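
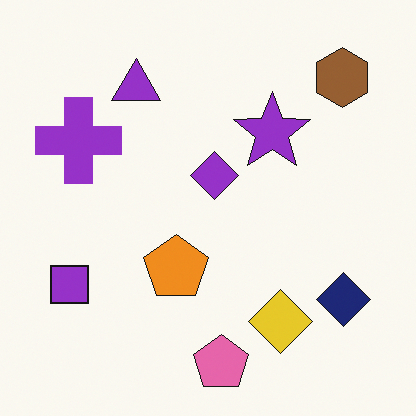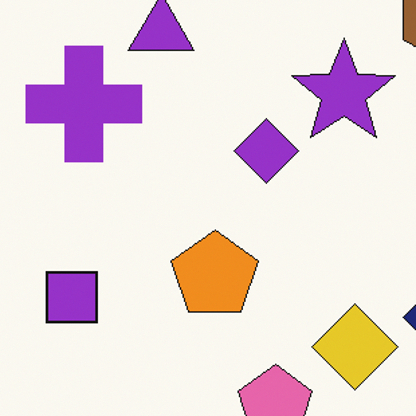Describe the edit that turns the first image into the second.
Cropped to a modestly smaller region and rescaled.

The visible shapes are larger and the field of view is narrower; shapes near the original edges may be partly or wholly outside the frame — a crop-and-rescale.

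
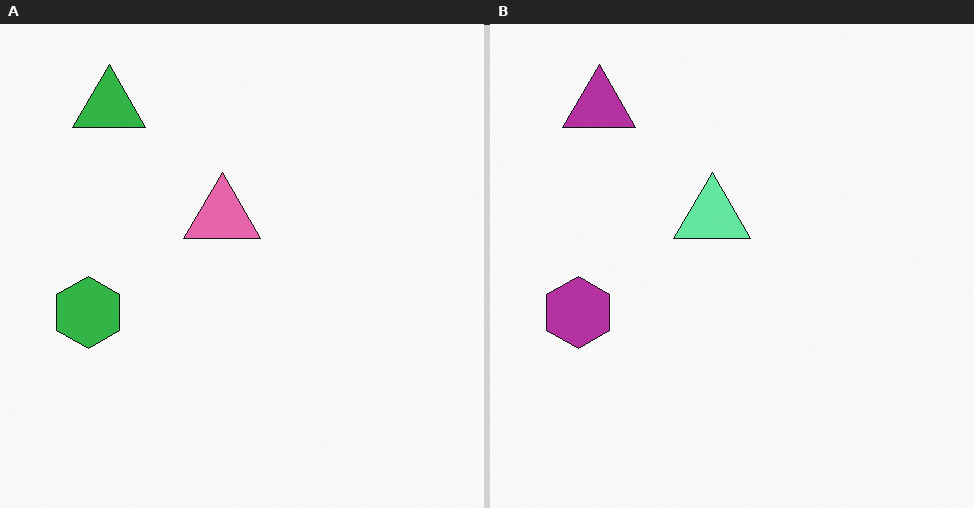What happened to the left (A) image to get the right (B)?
Hue-shifted by a large amount.

Every shape's color has rotated by the same amount around the hue wheel — a uniform hue shift.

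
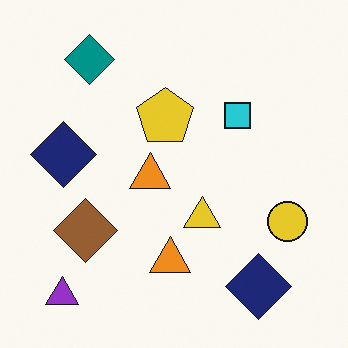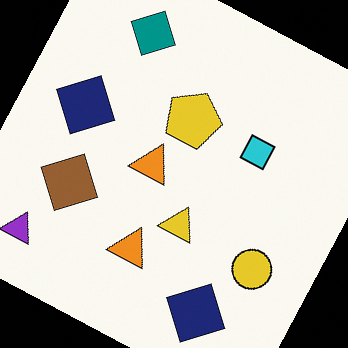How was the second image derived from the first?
The second image is the first rotated clockwise by a clearly visible amount.

Every shape is tilted by the same angle and the image corners show triangular fill wedges — a whole-image rotation by a non-right angle.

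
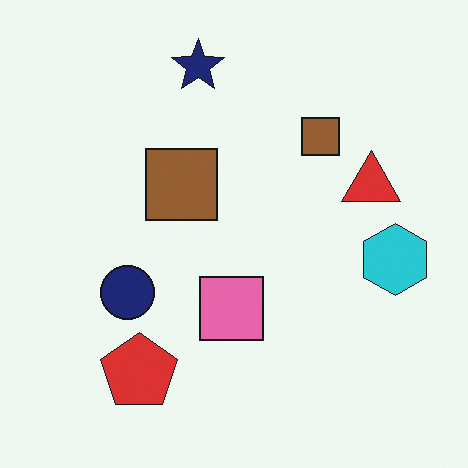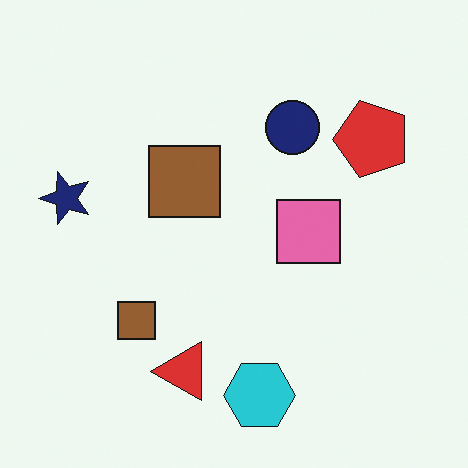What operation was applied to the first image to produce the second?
The second image is the first transposed (reflected across the top-left ↔ bottom-right diagonal).

Shapes have swapped their row and column positions — what was in the top-right is now in the bottom-left — a diagonal reflection.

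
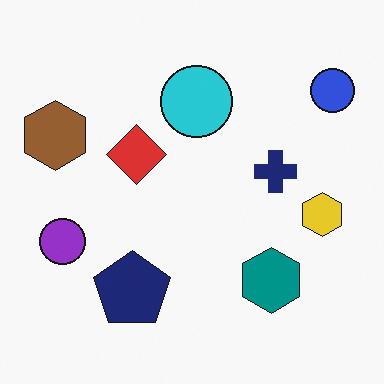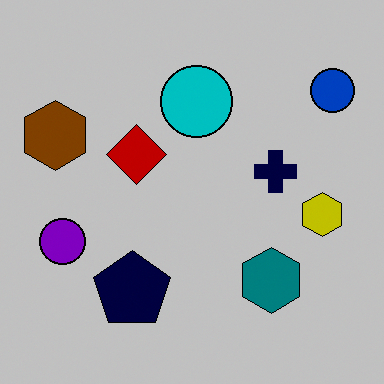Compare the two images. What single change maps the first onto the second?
The image was aggressively posterized.

Each flat color has snapped to a coarser quantized level — most visibly, the near-white background has dropped to a flat grey.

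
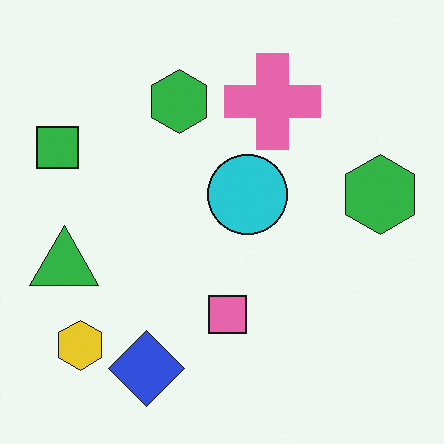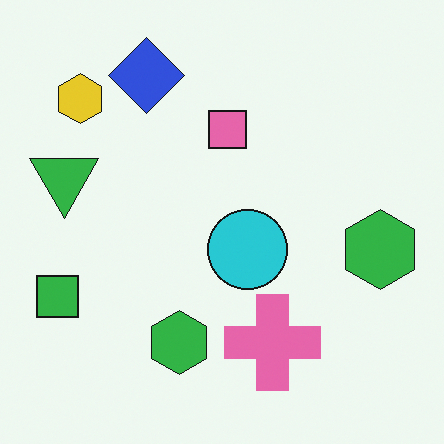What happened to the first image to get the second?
Flipped vertically (top ↔ bottom).

The blue diamond is in the bottom-left of the first image and the top-left of the second — shapes on opposite sides of the horizontal midline have swapped in a mirror flip.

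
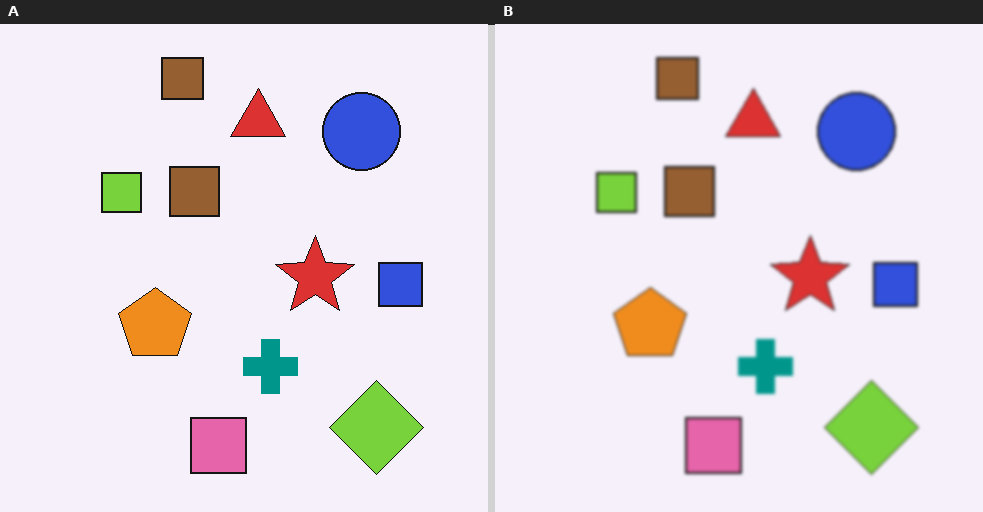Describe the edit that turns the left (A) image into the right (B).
It was given a subtle gaussian blur.

Shape edges and outlines are uniformly softened across the whole image.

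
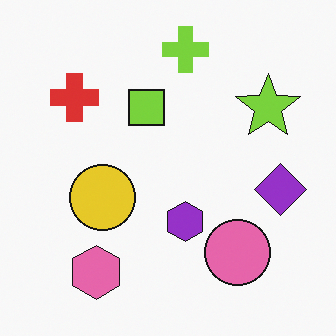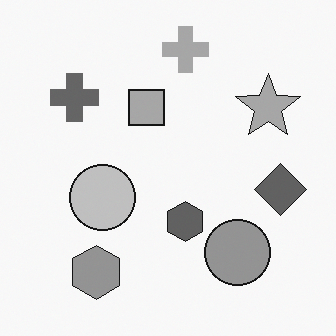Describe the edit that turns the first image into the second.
The image was converted to grayscale.

All color is removed — every shape is now a shade of grey.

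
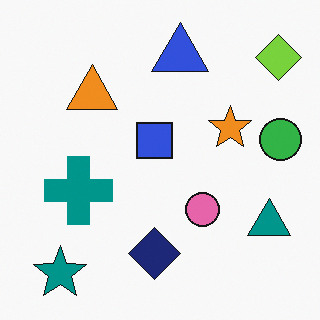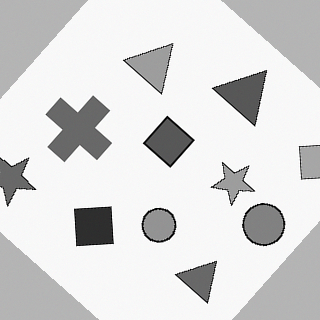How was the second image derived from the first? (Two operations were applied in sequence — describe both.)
The image was converted to grayscale, then rotated clockwise by a large amount — several tens of degrees.

All color is removed — every shape is now a shade of grey. Every shape is tilted by the same angle and the image corners show triangular fill wedges — a whole-image rotation by a non-right angle.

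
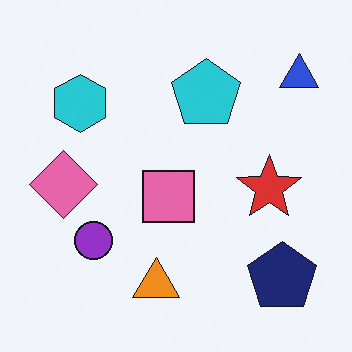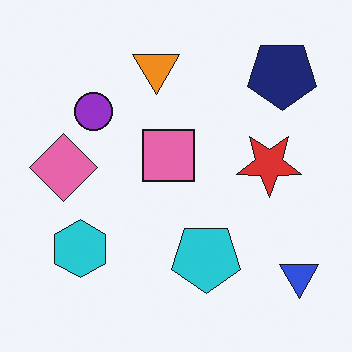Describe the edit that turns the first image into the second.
This is the original image flipped vertically (top ↔ bottom).

The orange triangle is in the bottom of the first image and the top of the second — shapes on opposite sides of the horizontal midline have swapped in a mirror flip.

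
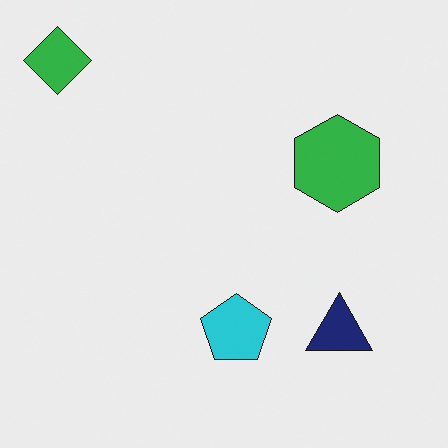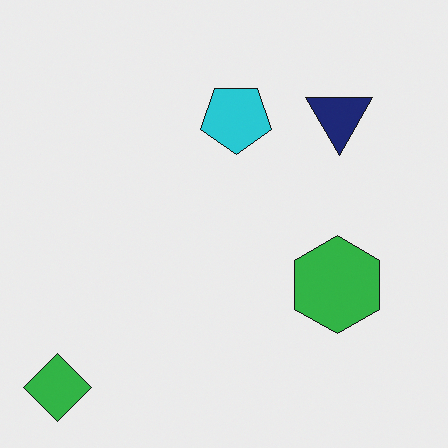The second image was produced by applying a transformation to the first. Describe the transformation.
Flipped vertically (top ↔ bottom).

The green diamond is in the top-left of the first image and the bottom-left of the second — shapes on opposite sides of the horizontal midline have swapped in a mirror flip.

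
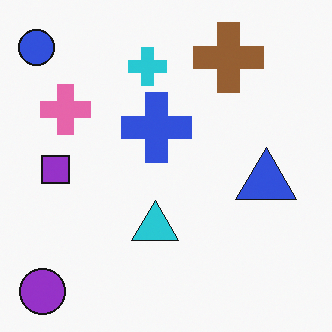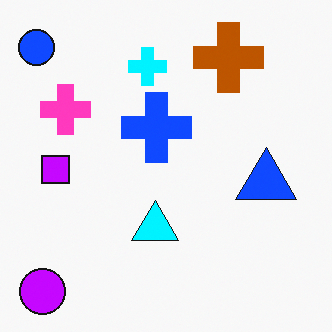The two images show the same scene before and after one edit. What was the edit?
It was heavily oversaturated.

All colors are more vivid — a global saturation change.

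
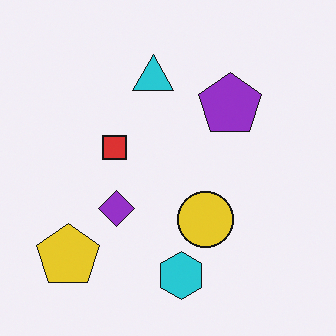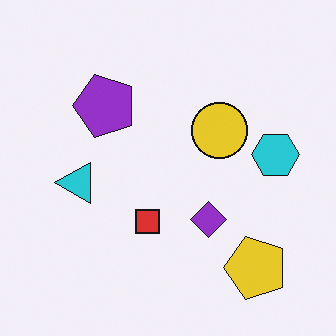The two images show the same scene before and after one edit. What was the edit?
The transformation is: rotated 90° counter-clockwise.

The yellow pentagon sits in the bottom-left of the first image and the bottom-right of the second — consistent with a whole-image 90° counter-clockwise rotation.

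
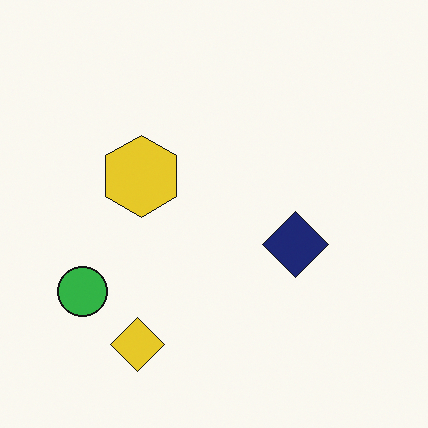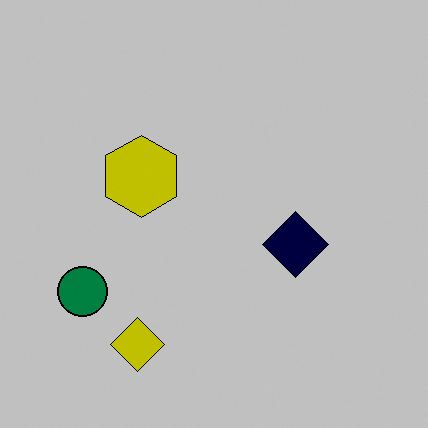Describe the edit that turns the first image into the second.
Aggressively posterized.

Each flat color has snapped to a coarser quantized level — most visibly, the near-white background has dropped to a flat grey.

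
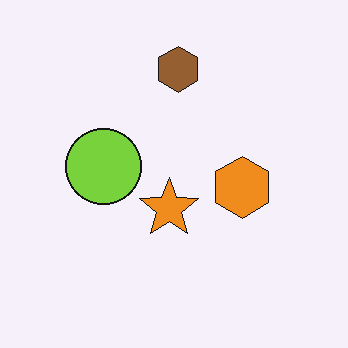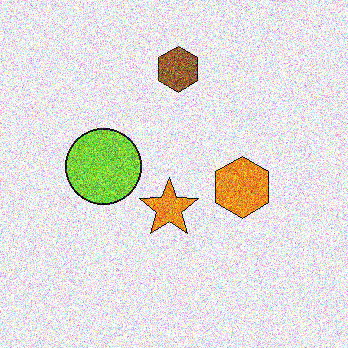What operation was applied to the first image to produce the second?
Degraded with heavy additive noise.

Random speckle covers the whole image, including the flat background.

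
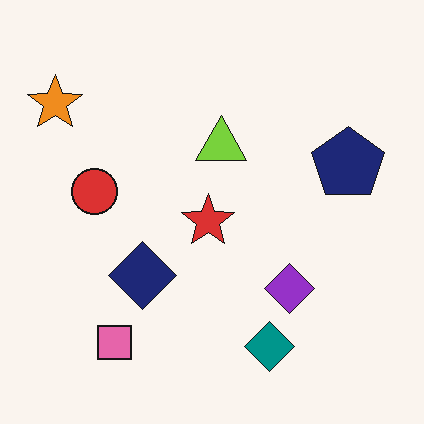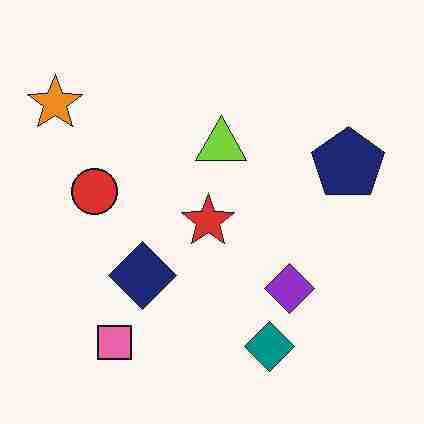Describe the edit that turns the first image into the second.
The second image is the first degraded with heavy JPEG compression.

Blocky 8×8 compression artifacts appear around shape edges and the flat background shows ringing — characteristic JPEG degradation.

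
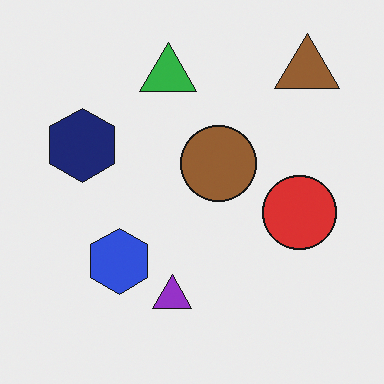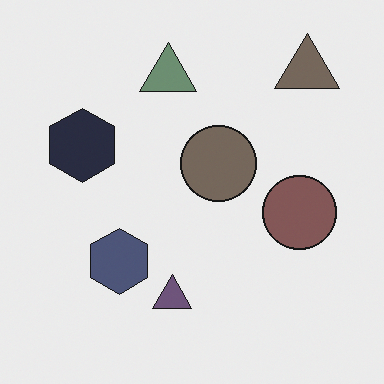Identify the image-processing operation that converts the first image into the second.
It was made much more muted (saturation change).

All colors are more muted and greyish — a global saturation change.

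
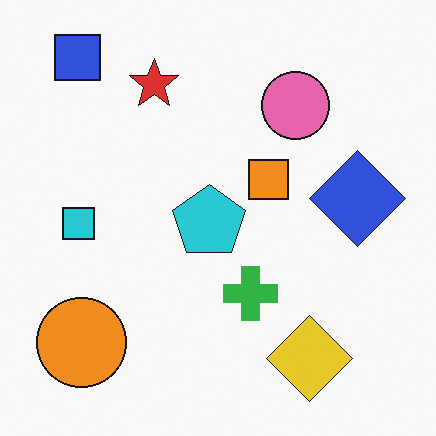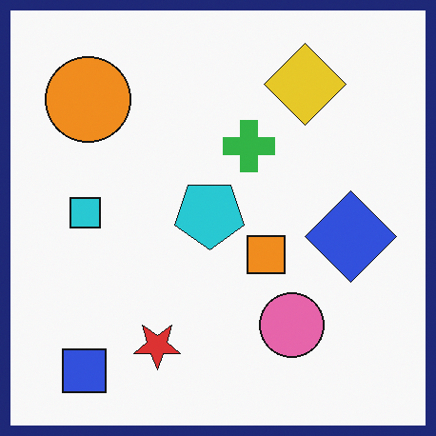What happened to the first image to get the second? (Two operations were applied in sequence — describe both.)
It was flipped vertically (top ↔ bottom), then framed with a navy border.

The blue square is in the top-left of the first image and the bottom-left of the second — shapes on opposite sides of the horizontal midline have swapped in a mirror flip. A solid navy frame runs around the edge of the second image, with the content slightly shrunk inside it.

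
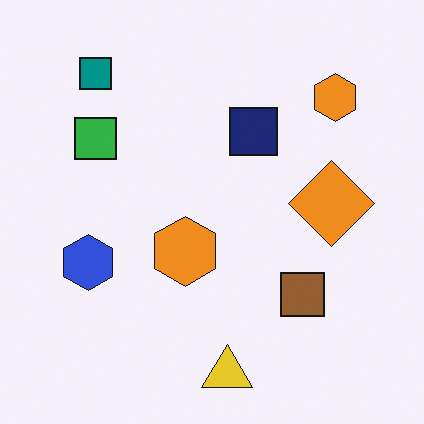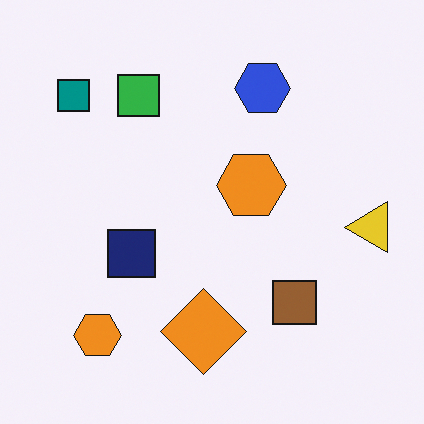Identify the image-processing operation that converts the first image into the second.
The image was transposed (reflected across the top-left ↔ bottom-right diagonal).

Shapes have swapped their row and column positions — what was in the top-right is now in the bottom-left — a diagonal reflection.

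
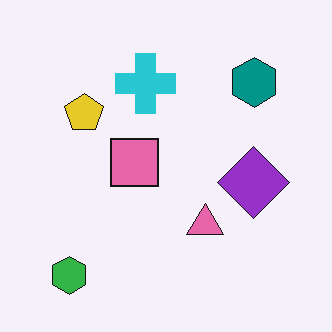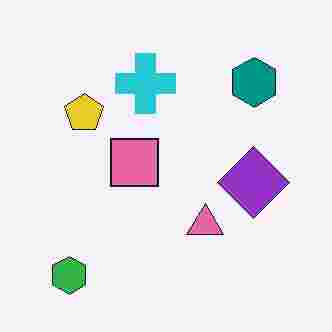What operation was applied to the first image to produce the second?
This is the original image heavily JPEG-compressed with obvious blocking artifacts.

Blocky 8×8 compression artifacts appear around shape edges and the flat background shows ringing — characteristic JPEG degradation.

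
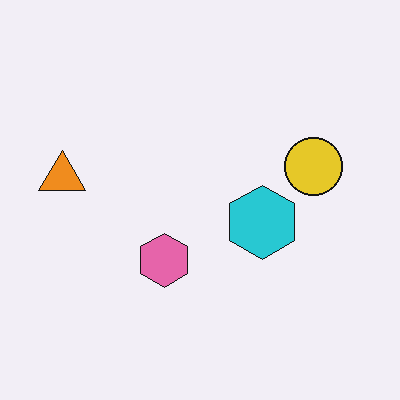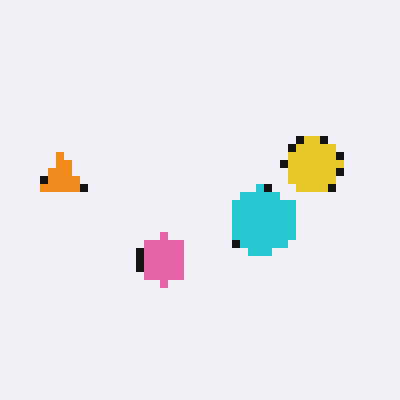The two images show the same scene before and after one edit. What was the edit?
The second image is the first pixelated into visible square blocks.

Shapes are reduced to large square blocks; fine edges and outlines are lost — a downscale-then-upscale (mosaic) effect.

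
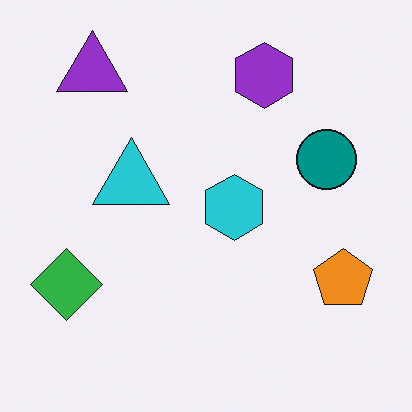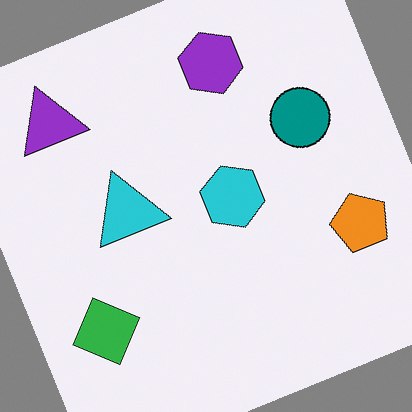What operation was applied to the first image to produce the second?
This is the original image rotated counter-clockwise by a moderate amount.

Every shape is tilted by the same angle and the image corners show triangular fill wedges — a whole-image rotation by a non-right angle.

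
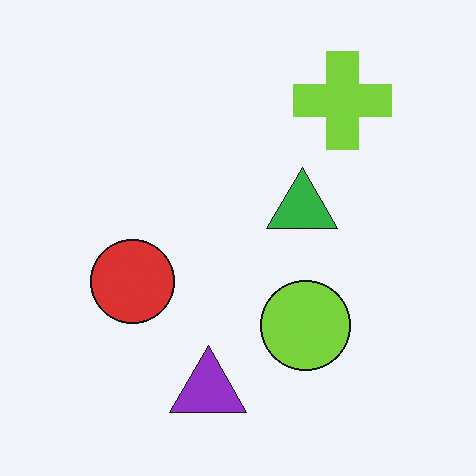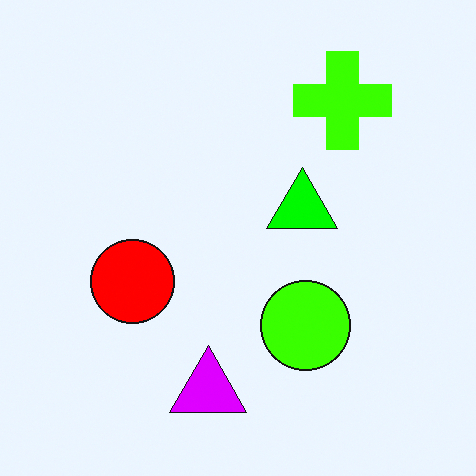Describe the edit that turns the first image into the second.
The second image is the first made much more vivid (saturation change).

All colors are more vivid — a global saturation change.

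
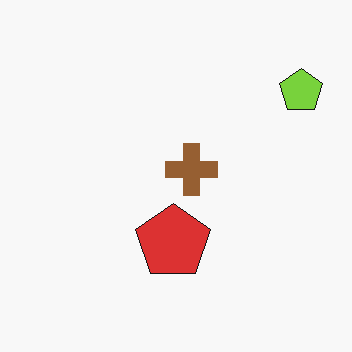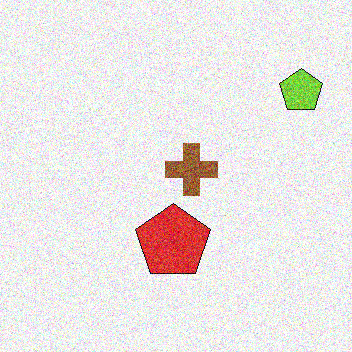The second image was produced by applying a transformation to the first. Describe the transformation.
Degraded with a thick layer of grain.

Random speckle covers the whole image, including the flat background.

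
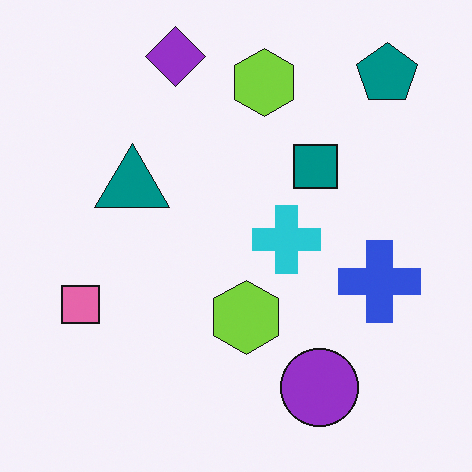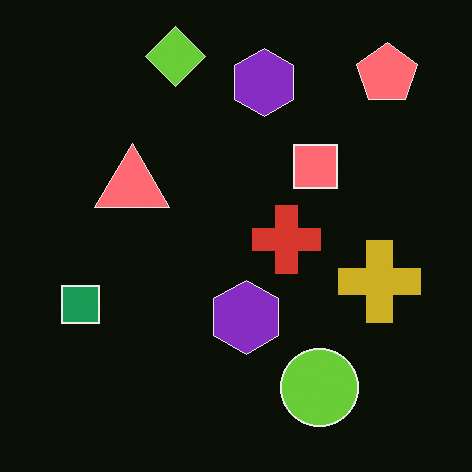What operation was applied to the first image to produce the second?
This is the original image color-inverted (negative).

The light background has become dark and every shape's color is its complement — a photographic negative.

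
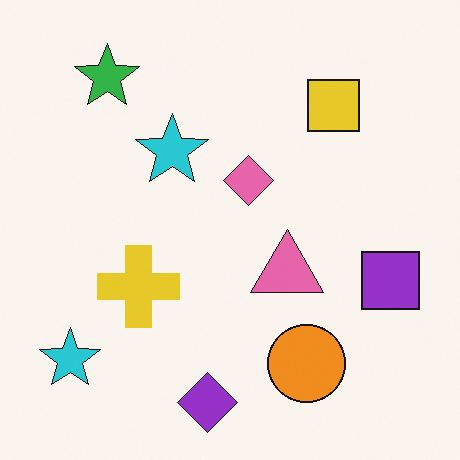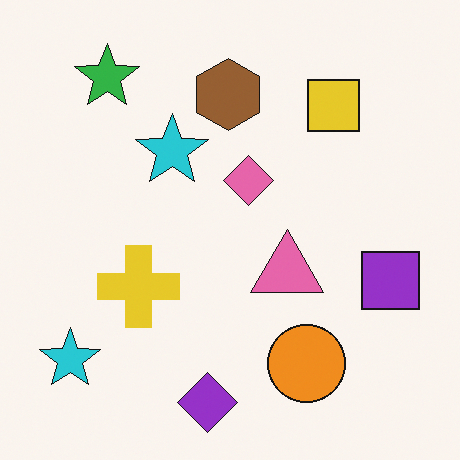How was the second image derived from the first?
The image was overlaid with an additional brown hexagon.

A brown hexagon appears in the second image that is absent from the first.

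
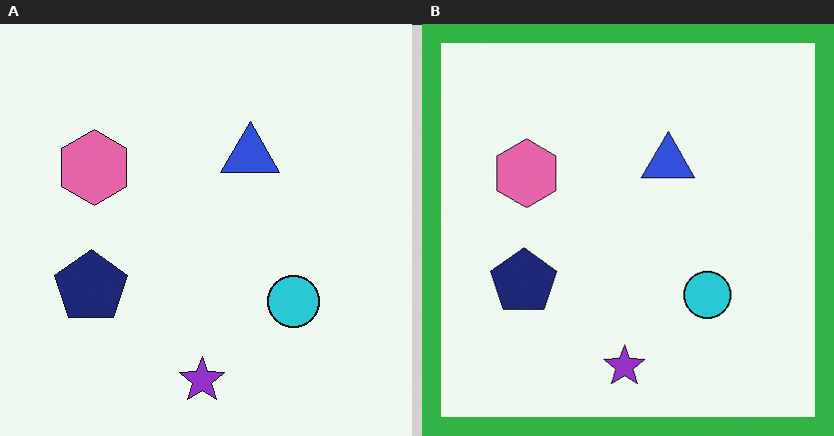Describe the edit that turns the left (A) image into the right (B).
The transformation is: framed with a green border.

A solid green frame runs around the edge of the right (B) image, with the content slightly shrunk inside it.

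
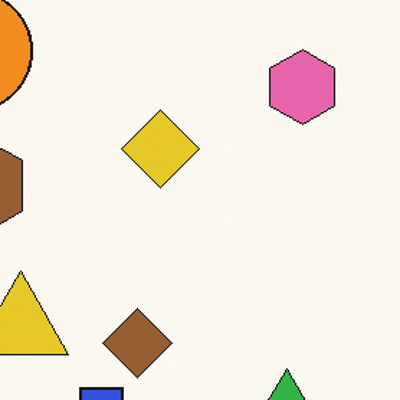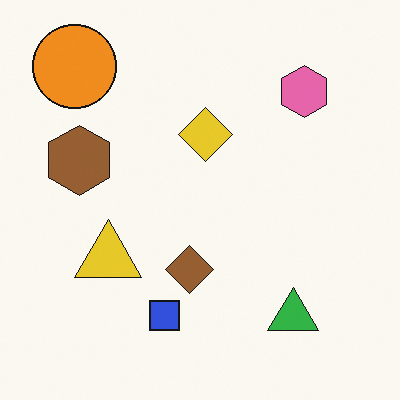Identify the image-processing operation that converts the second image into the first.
This is the original image cropped to a modestly smaller region and rescaled.

The visible shapes are larger and the field of view is narrower; shapes near the original edges may be partly or wholly outside the frame — a crop-and-rescale.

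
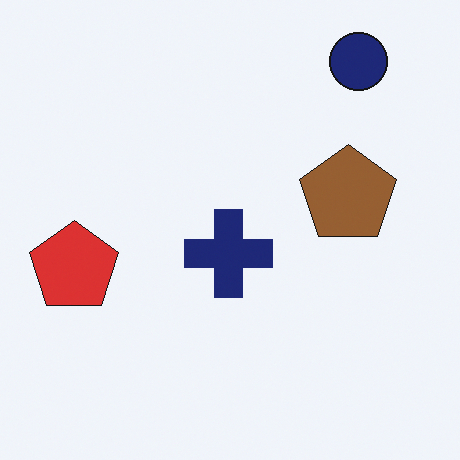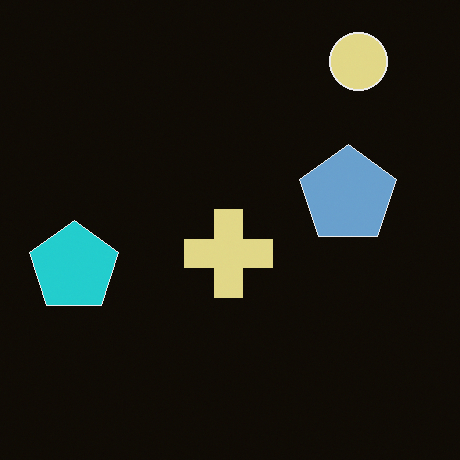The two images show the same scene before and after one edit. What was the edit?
The transformation is: color-inverted (negative).

The light background has become dark and every shape's color is its complement — a photographic negative.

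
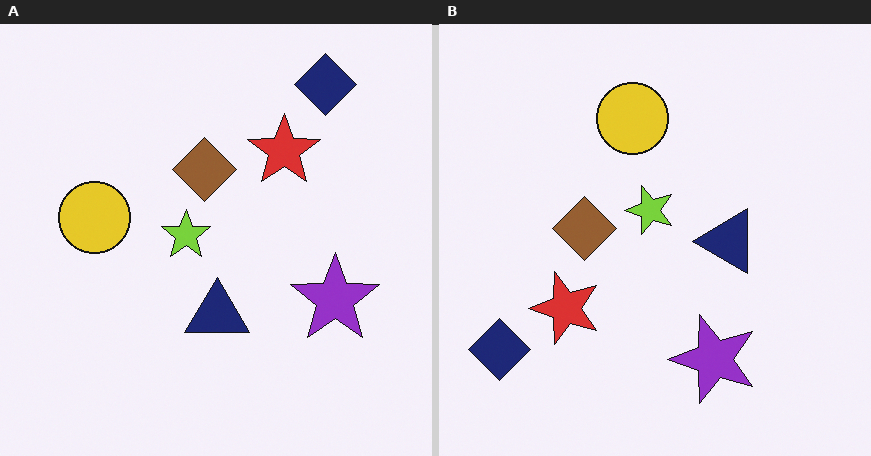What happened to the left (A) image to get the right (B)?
It was transposed (reflected across the top-left ↔ bottom-right diagonal).

Shapes have swapped their row and column positions — what was in the top-right is now in the bottom-left — a diagonal reflection.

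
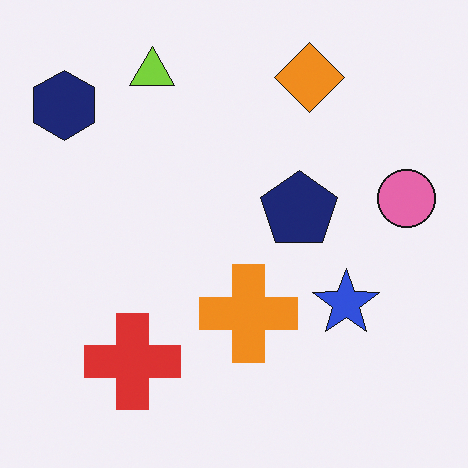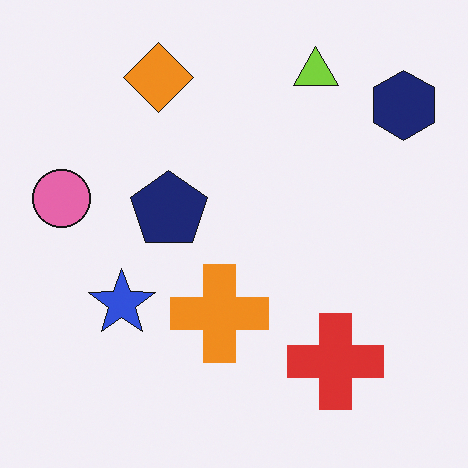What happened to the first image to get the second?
The second image is the first flipped horizontally (left ↔ right).

The pink circle is in the right of the first image and the left of the second — shapes on opposite sides of the vertical midline have swapped in a mirror flip.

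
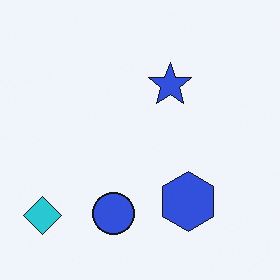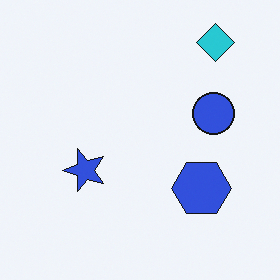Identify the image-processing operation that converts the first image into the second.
Transposed (reflected across the top-left ↔ bottom-right diagonal).

Shapes have swapped their row and column positions — what was in the top-right is now in the bottom-left — a diagonal reflection.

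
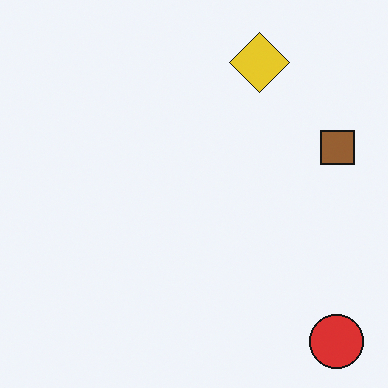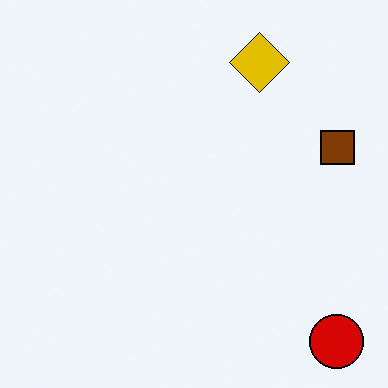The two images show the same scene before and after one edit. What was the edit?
The image was given slightly increased contrast.

Tones are pushed away from mid-grey across the whole image — a global contrast change.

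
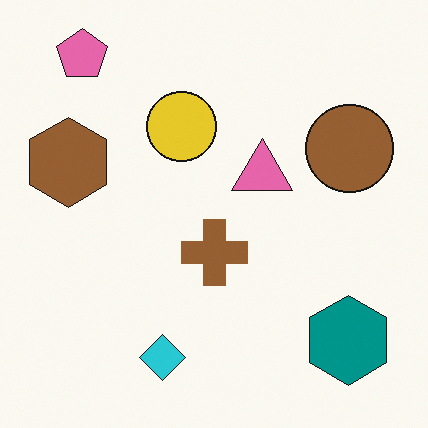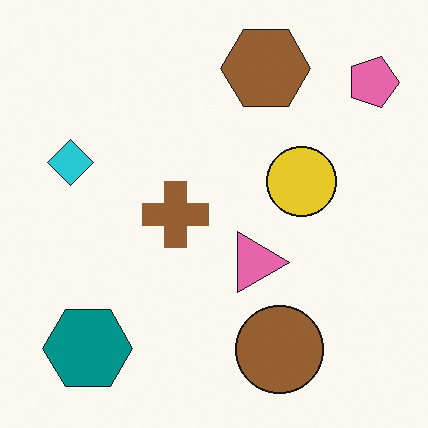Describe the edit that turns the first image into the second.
The image was rotated 90° clockwise.

The pink pentagon sits in the top-left of the first image and the top-right of the second — consistent with a whole-image 90° clockwise rotation.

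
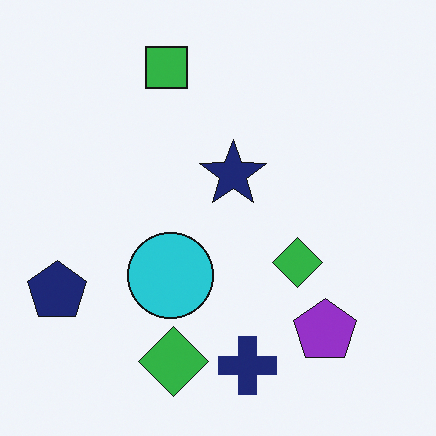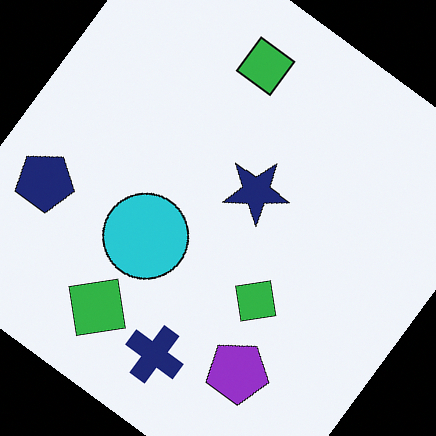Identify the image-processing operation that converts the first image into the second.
The image was rotated clockwise by a large amount — several tens of degrees.

Every shape is tilted by the same angle and the image corners show triangular fill wedges — a whole-image rotation by a non-right angle.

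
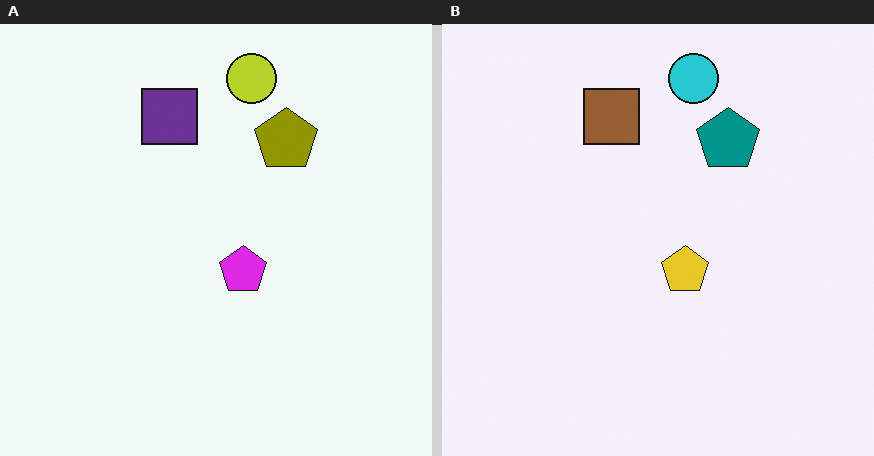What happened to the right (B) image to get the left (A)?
This is the original image hue-shifted through roughly half the color wheel.

Every shape's color has rotated by the same amount around the hue wheel — a uniform hue shift.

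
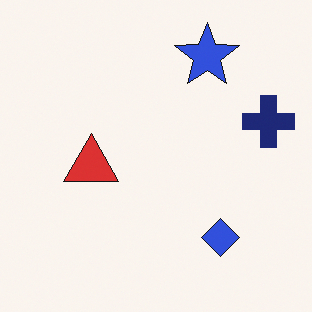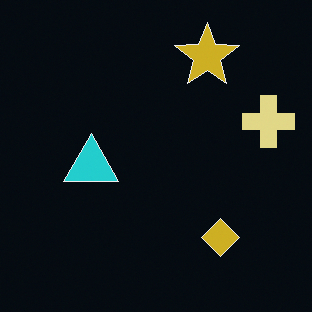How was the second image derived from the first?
This is the original image color-inverted (negative).

The light background has become dark and every shape's color is its complement — a photographic negative.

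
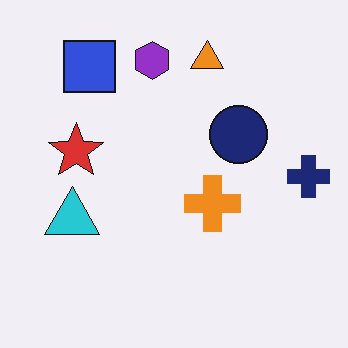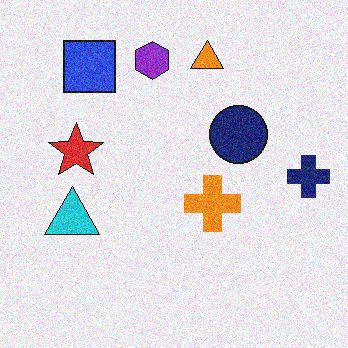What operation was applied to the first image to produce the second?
The image was degraded with moderate additive noise.

Random speckle covers the whole image, including the flat background.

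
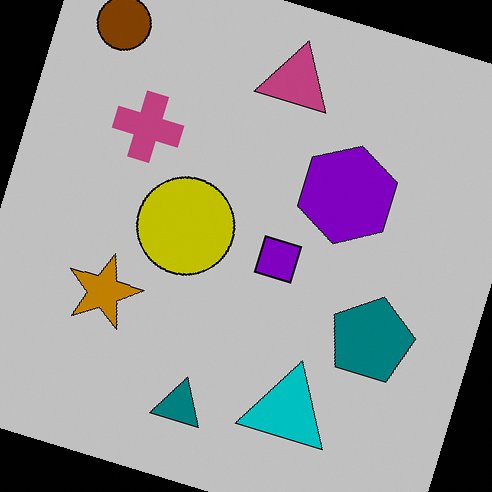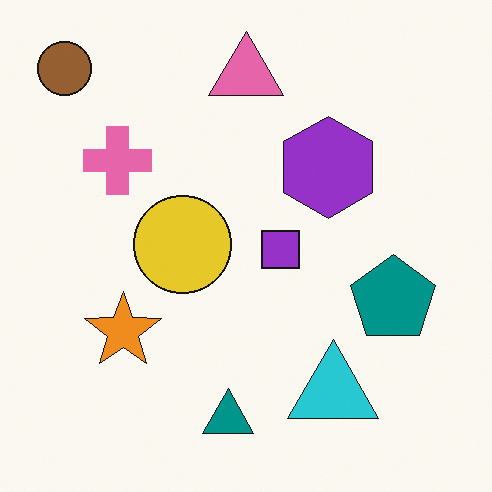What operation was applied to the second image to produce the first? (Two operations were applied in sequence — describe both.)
The transformation is: aggressively posterized, then rotated clockwise by a clearly visible amount.

Each flat color has snapped to a coarser quantized level — most visibly, the near-white background has dropped to a flat grey. Every shape is tilted by the same angle and the image corners show triangular fill wedges — a whole-image rotation by a non-right angle.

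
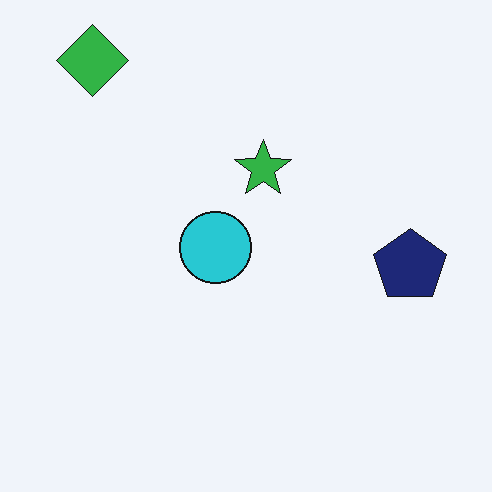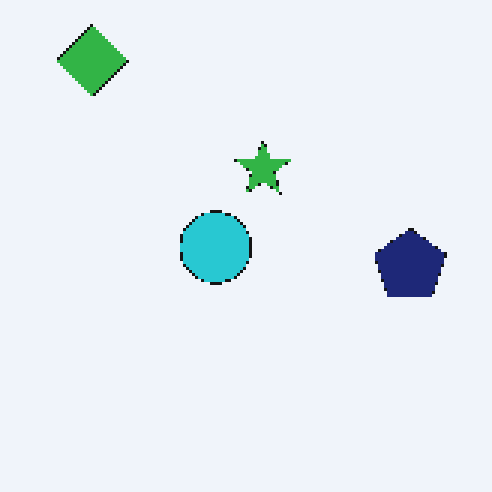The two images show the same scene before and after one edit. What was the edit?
It was mildly pixelated.

Shapes are reduced to large square blocks; fine edges and outlines are lost — a downscale-then-upscale (mosaic) effect.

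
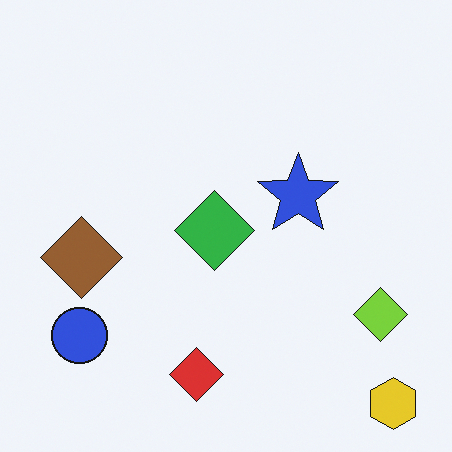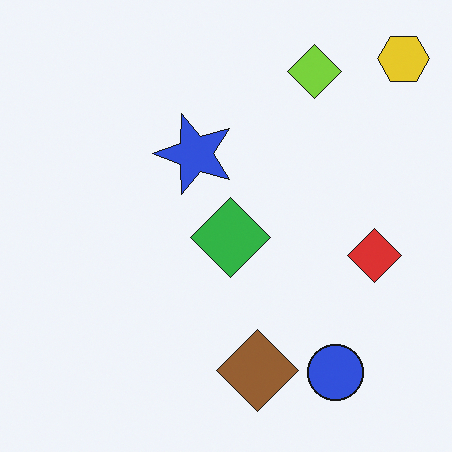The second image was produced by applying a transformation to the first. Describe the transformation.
The second image is the first rotated 90° counter-clockwise.

The yellow hexagon sits in the bottom-right of the first image and the top-right of the second — consistent with a whole-image 90° counter-clockwise rotation.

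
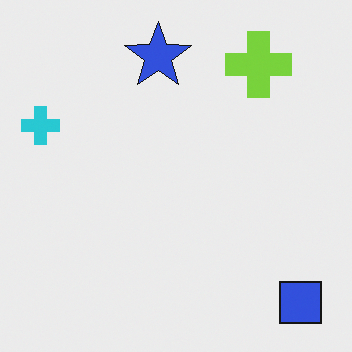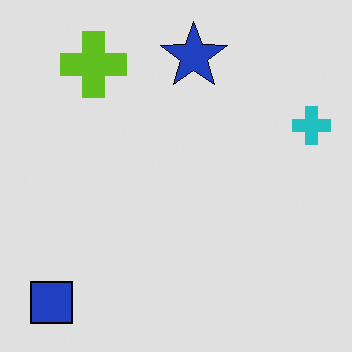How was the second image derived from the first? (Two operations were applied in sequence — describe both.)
The image was moderately posterized, then flipped horizontally (left ↔ right).

Each flat color has snapped to a coarser quantized level — most visibly, the near-white background has dropped to a flat grey. The cyan cross is in the left of the first image and the right of the second — shapes on opposite sides of the vertical midline have swapped in a mirror flip.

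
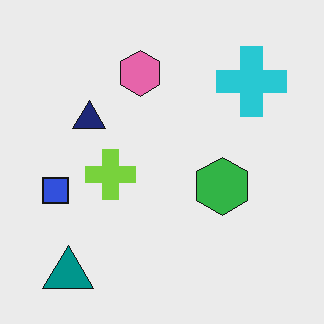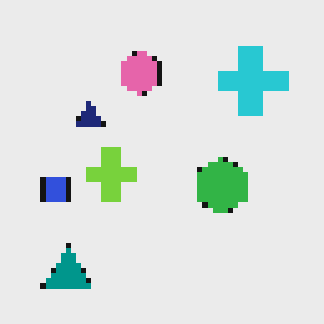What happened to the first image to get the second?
Lightly pixelated (a mild mosaic effect).

Shapes are reduced to large square blocks; fine edges and outlines are lost — a downscale-then-upscale (mosaic) effect.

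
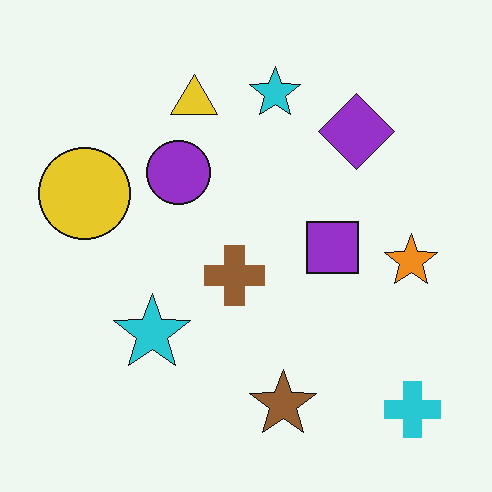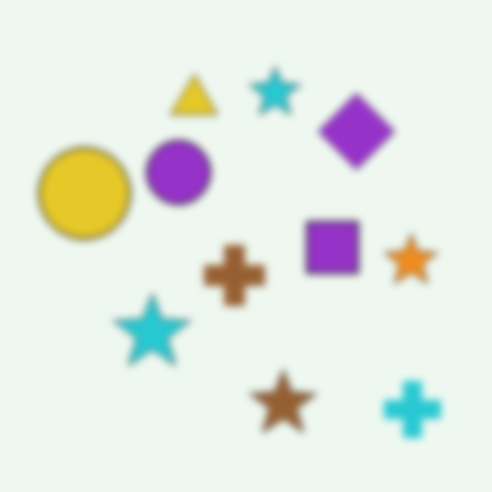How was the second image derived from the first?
The image was noticeably gaussian-blurred.

Shape edges and outlines are uniformly softened across the whole image.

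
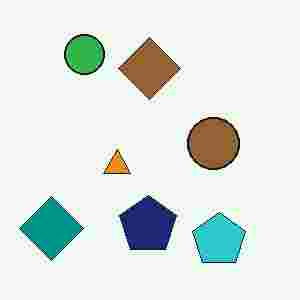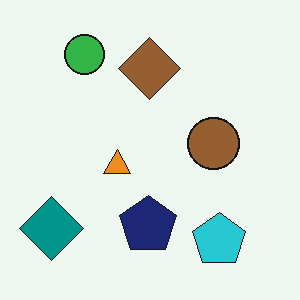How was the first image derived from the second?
It was heavily JPEG-compressed with obvious blocking artifacts.

Blocky 8×8 compression artifacts appear around shape edges and the flat background shows ringing — characteristic JPEG degradation.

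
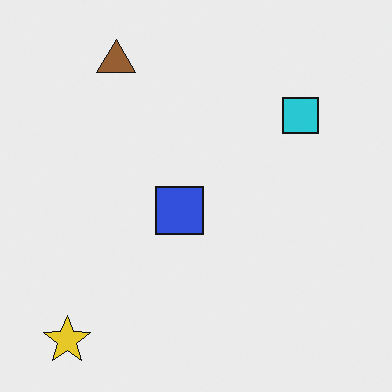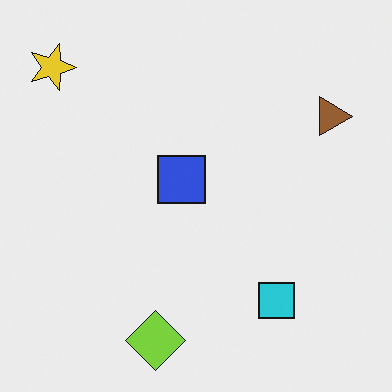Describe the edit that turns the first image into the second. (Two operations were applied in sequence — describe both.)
The transformation is: rotated 90° clockwise, then overlaid with an additional lime diamond.

The yellow star sits in the bottom-left of the first image and the top-left of the second — consistent with a whole-image 90° clockwise rotation. A lime diamond appears in the second image that is absent from the first.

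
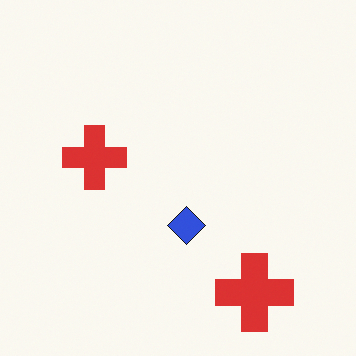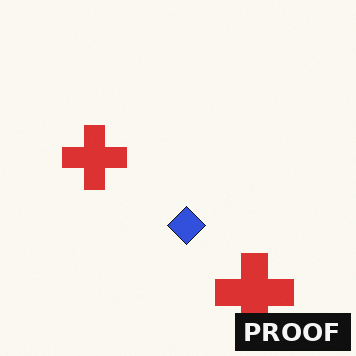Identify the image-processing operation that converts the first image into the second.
The transformation is: watermarked with the text "PROOF" in the lower-right corner.

A dark label reading "PROOF" appears in the lower-right corner.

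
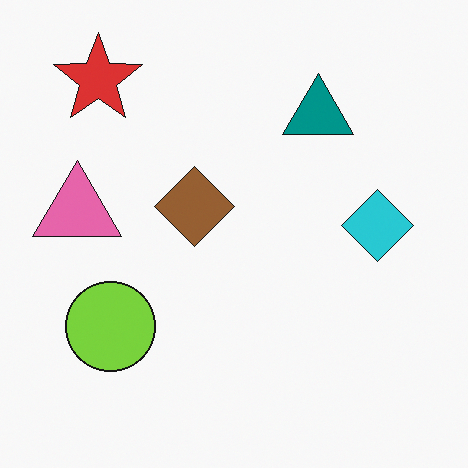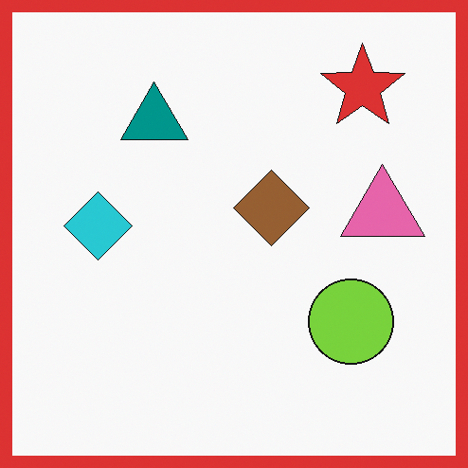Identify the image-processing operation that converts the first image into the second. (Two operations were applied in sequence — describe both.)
The second image is the first flipped horizontally (left ↔ right), then framed with a red border.

The pink triangle is in the left of the first image and the right of the second — shapes on opposite sides of the vertical midline have swapped in a mirror flip. A solid red frame runs around the edge of the second image, with the content slightly shrunk inside it.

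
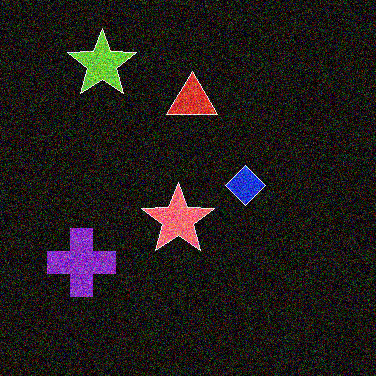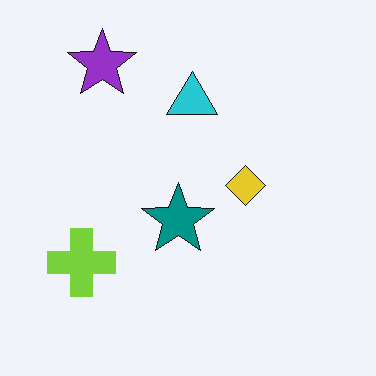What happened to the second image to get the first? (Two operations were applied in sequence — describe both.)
The first image is the second color-inverted (negative), then degraded with strong gaussian noise.

The light background has become dark and every shape's color is its complement — a photographic negative. Random speckle covers the whole image, including the flat background.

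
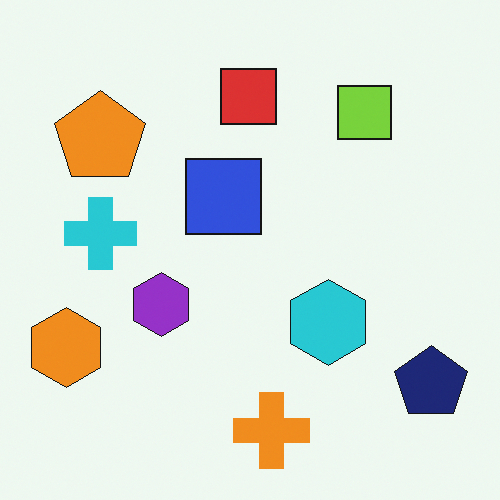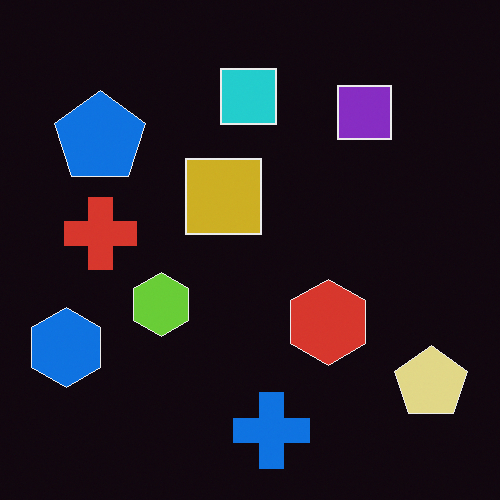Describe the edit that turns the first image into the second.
The image was color-inverted (negative).

The light background has become dark and every shape's color is its complement — a photographic negative.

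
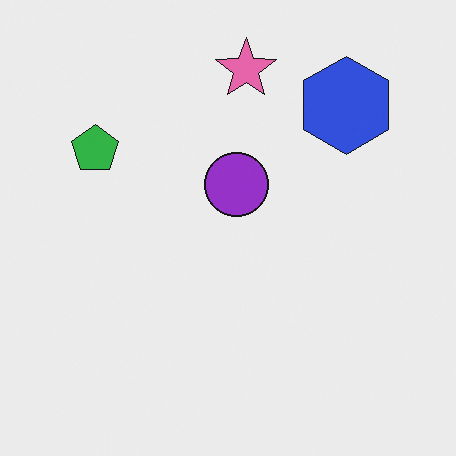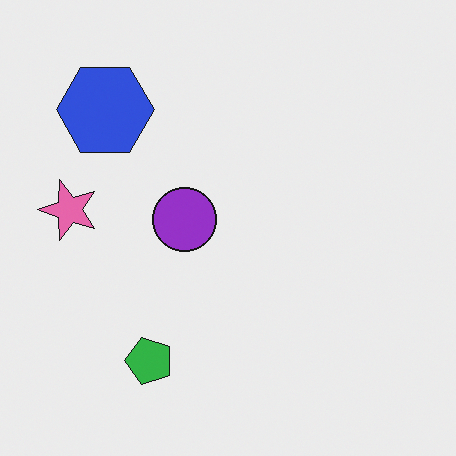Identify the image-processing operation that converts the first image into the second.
The transformation is: rotated 90° counter-clockwise.

The blue hexagon sits in the top-right of the first image and the top-left of the second — consistent with a whole-image 90° counter-clockwise rotation.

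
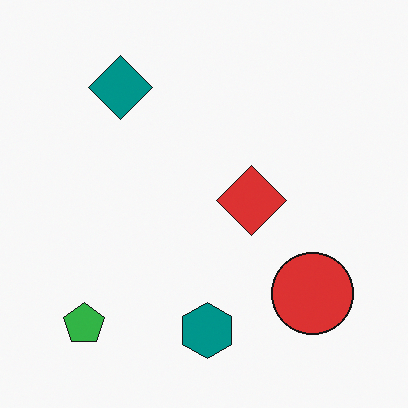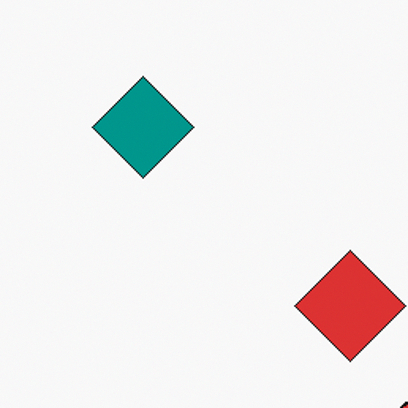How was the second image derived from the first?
The transformation is: cropped slightly and scaled back up.

The visible shapes are larger and the field of view is narrower; shapes near the original edges may be partly or wholly outside the frame — a crop-and-rescale.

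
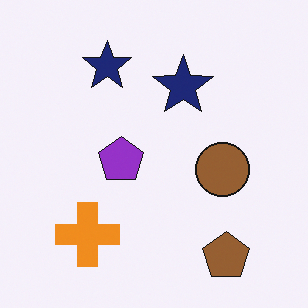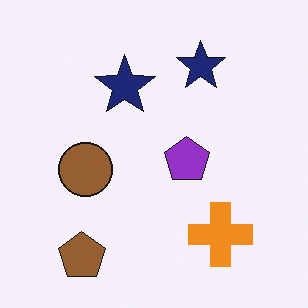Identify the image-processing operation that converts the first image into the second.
Flipped horizontally (left ↔ right).

The brown pentagon is in the bottom-right of the first image and the bottom-left of the second — shapes on opposite sides of the vertical midline have swapped in a mirror flip.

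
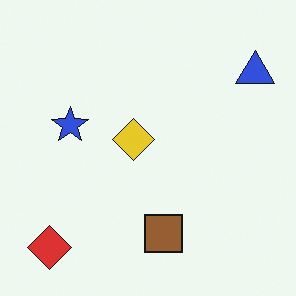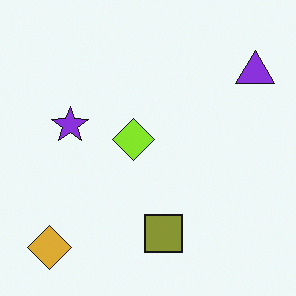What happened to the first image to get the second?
The transformation is: hue-shifted by a small amount.

Every shape's color has rotated by the same amount around the hue wheel — a uniform hue shift.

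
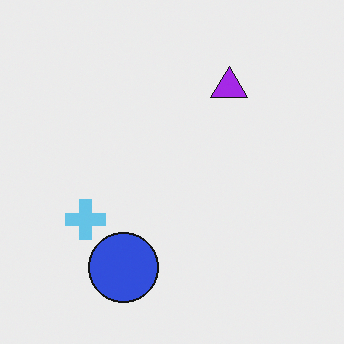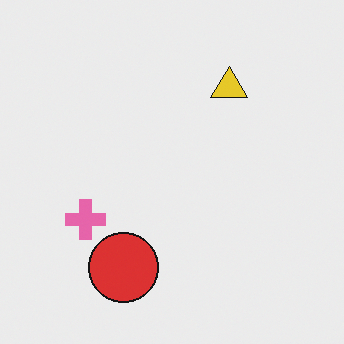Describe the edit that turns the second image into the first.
Hue-shifted by a large amount.

Every shape's color has rotated by the same amount around the hue wheel — a uniform hue shift.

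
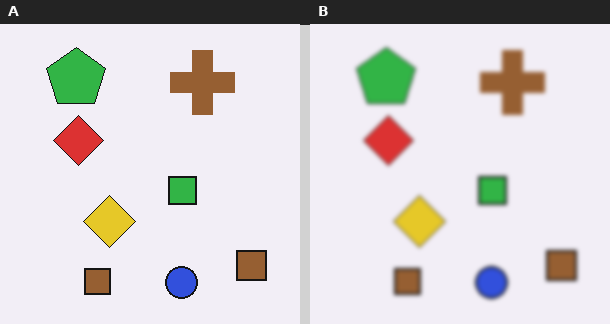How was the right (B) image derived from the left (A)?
Given a subtle gaussian blur.

Shape edges and outlines are uniformly softened across the whole image.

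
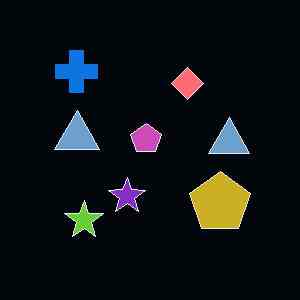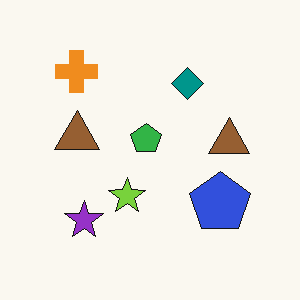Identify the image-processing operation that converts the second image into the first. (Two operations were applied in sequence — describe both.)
JPEG-compressed with visible artifacts, then color-inverted (negative).

Blocky 8×8 compression artifacts appear around shape edges and the flat background shows ringing — characteristic JPEG degradation. The light background has become dark and every shape's color is its complement — a photographic negative.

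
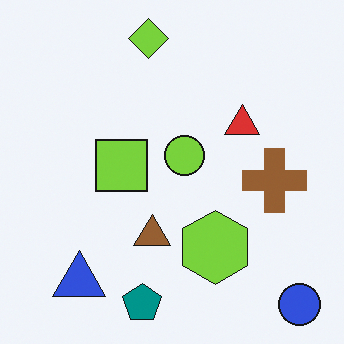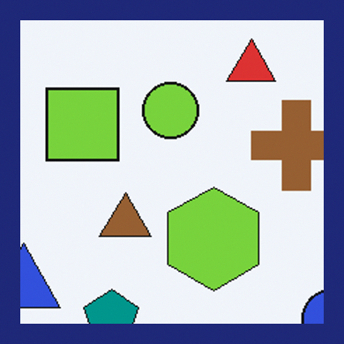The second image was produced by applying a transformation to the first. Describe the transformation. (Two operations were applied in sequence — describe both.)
The transformation is: cropped to a modestly smaller region and rescaled, then framed with a navy border.

The visible shapes are larger and the field of view is narrower; shapes near the original edges may be partly or wholly outside the frame — a crop-and-rescale. A solid navy frame runs around the edge of the second image, with the content slightly shrunk inside it.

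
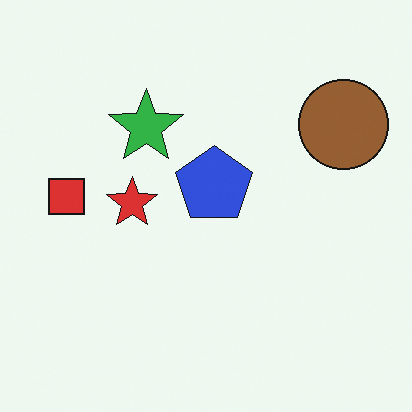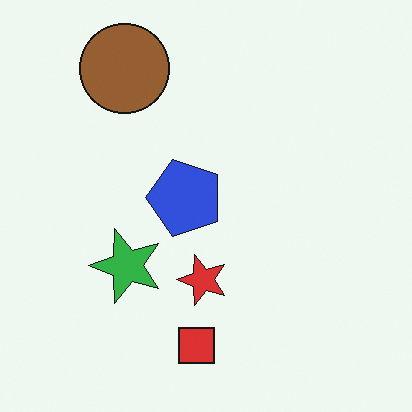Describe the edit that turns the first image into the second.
Rotated 90° counter-clockwise.

The brown circle sits in the top-right of the first image and the top-left of the second — consistent with a whole-image 90° counter-clockwise rotation.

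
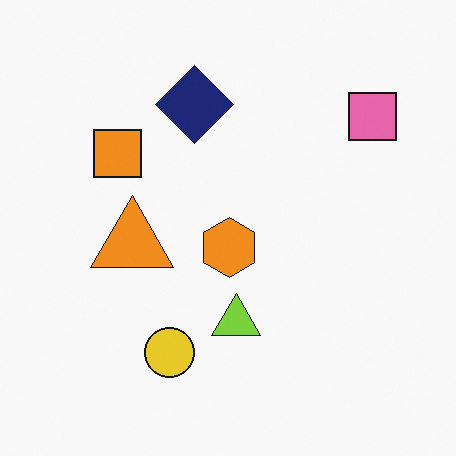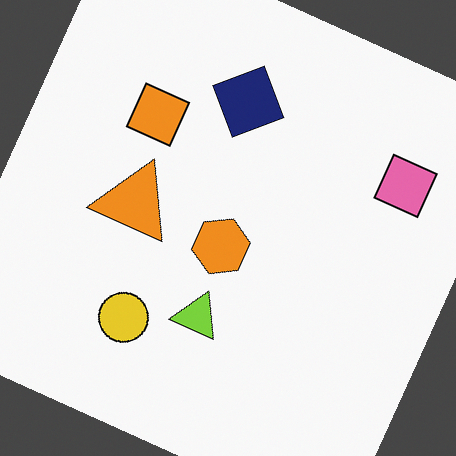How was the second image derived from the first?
The transformation is: rotated clockwise by a moderate amount.

Every shape is tilted by the same angle and the image corners show triangular fill wedges — a whole-image rotation by a non-right angle.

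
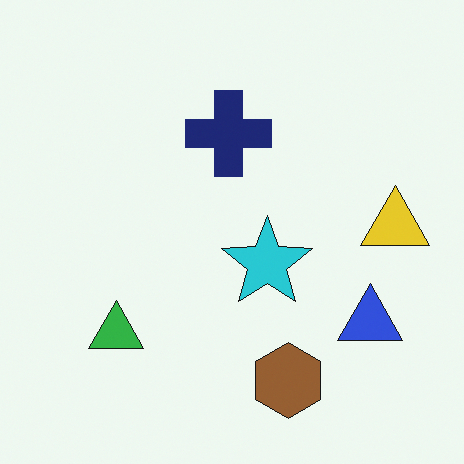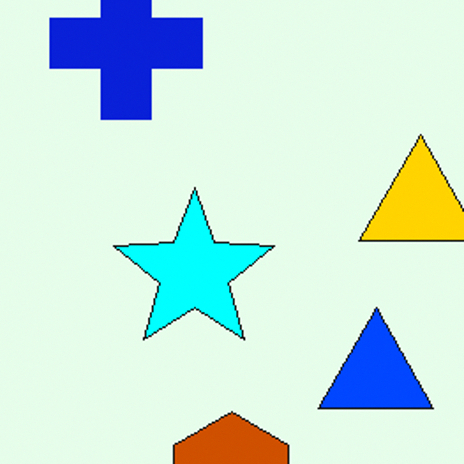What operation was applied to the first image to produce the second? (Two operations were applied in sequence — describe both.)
This is the original image heavily oversaturated, then cropped tightly and scaled back up.

All colors are more vivid — a global saturation change. The visible shapes are larger and the field of view is narrower; shapes near the original edges may be partly or wholly outside the frame — a crop-and-rescale.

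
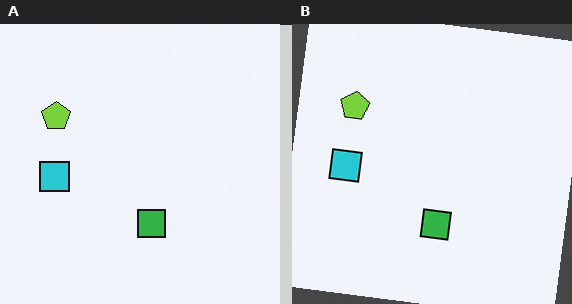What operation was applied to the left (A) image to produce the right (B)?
The image was rotated clockwise by a few degrees.

Every shape is tilted by the same angle and the image corners show triangular fill wedges — a whole-image rotation by a non-right angle.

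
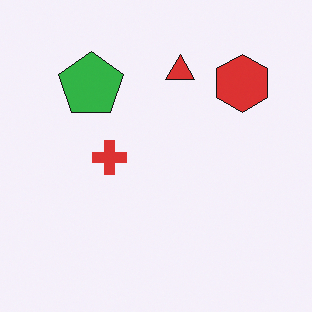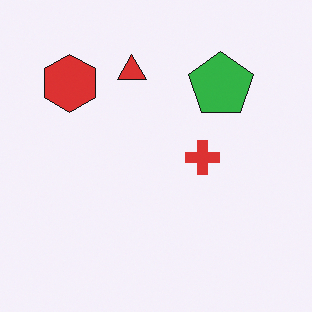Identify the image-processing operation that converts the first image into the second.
The image was flipped horizontally (left ↔ right).

The red hexagon is in the top-right of the first image and the top-left of the second — shapes on opposite sides of the vertical midline have swapped in a mirror flip.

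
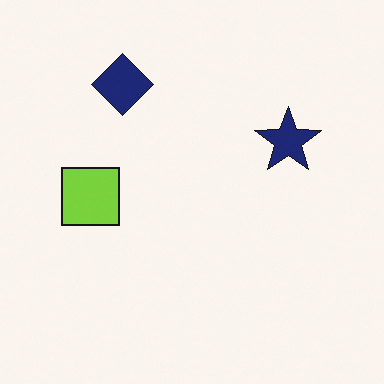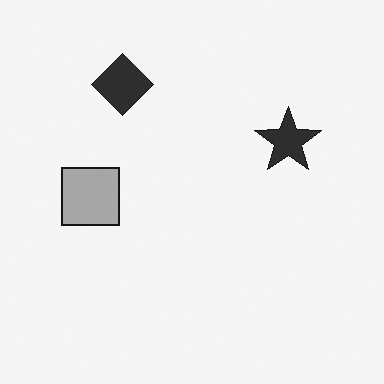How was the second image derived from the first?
The transformation is: converted to grayscale.

All color is removed — every shape is now a shade of grey.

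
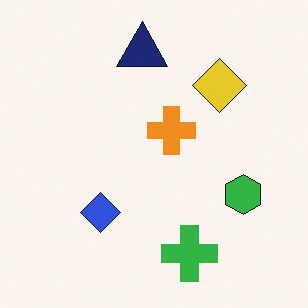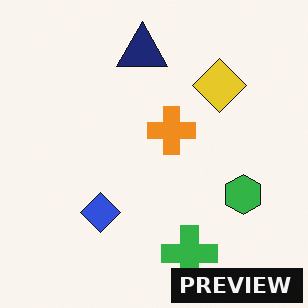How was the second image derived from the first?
The image was watermarked with the text "PREVIEW" in the lower-right corner.

A dark label reading "PREVIEW" appears in the lower-right corner.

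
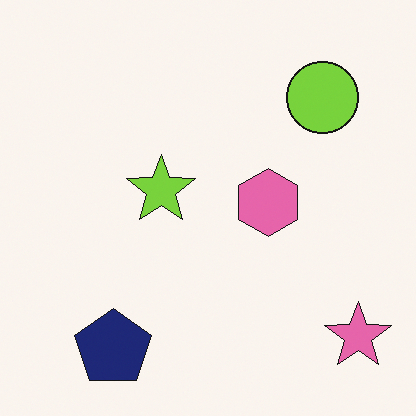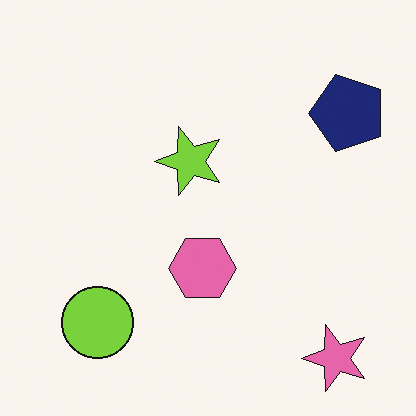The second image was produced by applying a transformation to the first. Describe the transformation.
The transformation is: transposed (reflected across the top-left ↔ bottom-right diagonal).

Shapes have swapped their row and column positions — what was in the top-right is now in the bottom-left — a diagonal reflection.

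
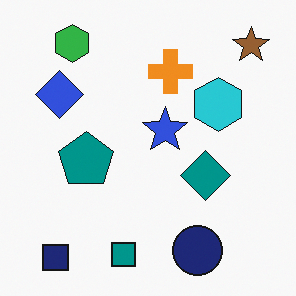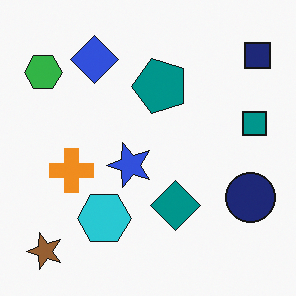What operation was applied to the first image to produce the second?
Transposed (reflected across the top-left ↔ bottom-right diagonal).

Shapes have swapped their row and column positions — what was in the top-right is now in the bottom-left — a diagonal reflection.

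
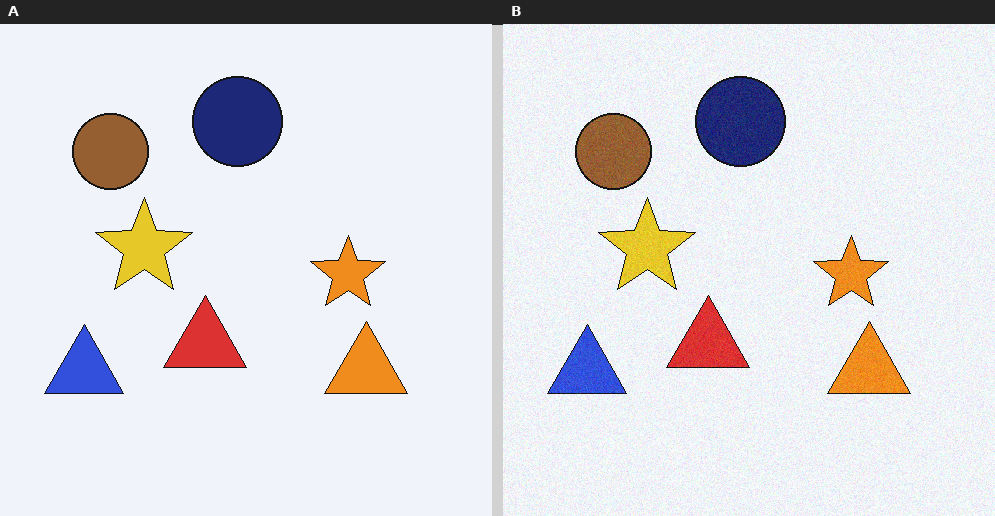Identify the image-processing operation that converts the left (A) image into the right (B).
The right (B) image is the left (A) degraded with light additive noise.

Random speckle covers the whole image, including the flat background.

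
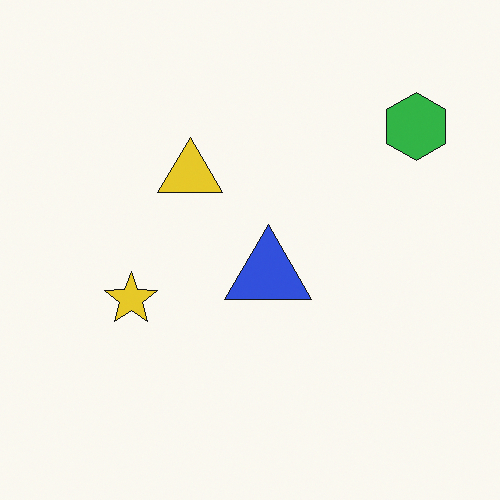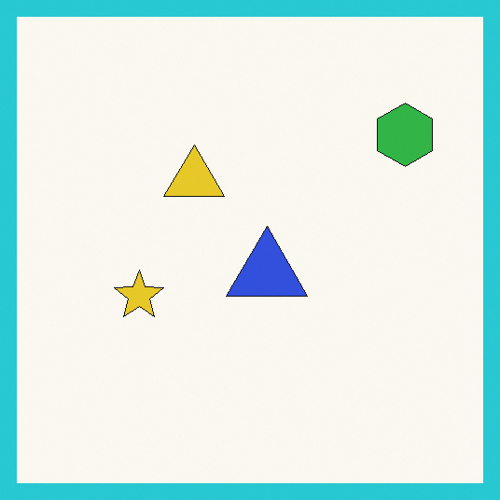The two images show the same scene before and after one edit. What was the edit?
It was framed with a cyan border.

A solid cyan frame runs around the edge of the second image, with the content slightly shrunk inside it.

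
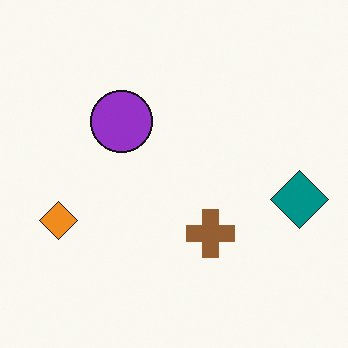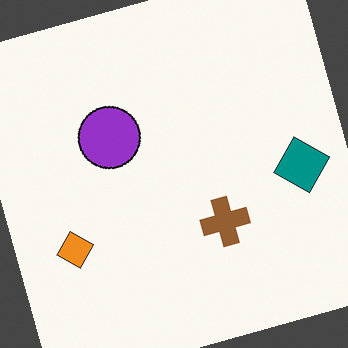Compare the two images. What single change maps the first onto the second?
The second image is the first rotated counter-clockwise by a clearly visible amount.

Every shape is tilted by the same angle and the image corners show triangular fill wedges — a whole-image rotation by a non-right angle.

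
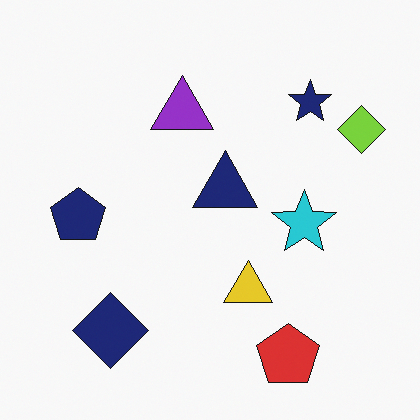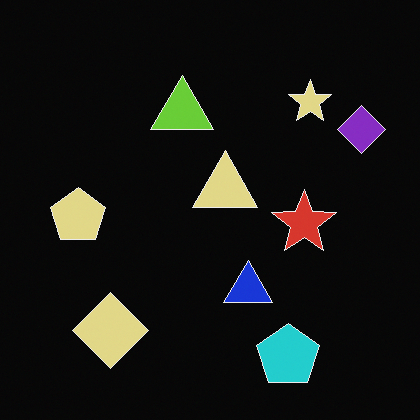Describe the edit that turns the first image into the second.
This is the original image color-inverted (negative).

The light background has become dark and every shape's color is its complement — a photographic negative.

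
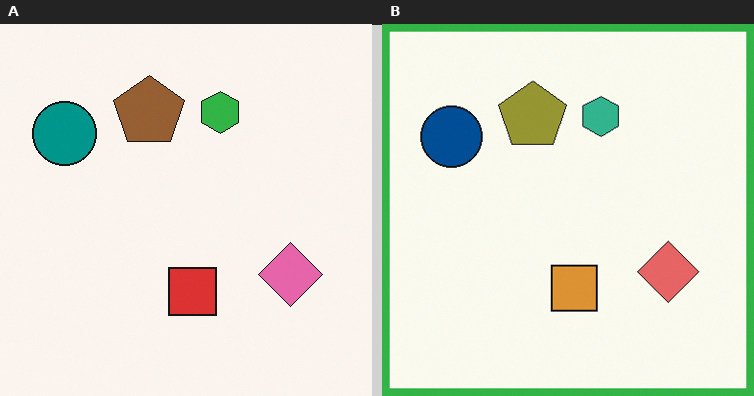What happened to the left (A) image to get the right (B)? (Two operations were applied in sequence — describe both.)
The right (B) image is the left (A) hue-shifted by a small amount, then framed with a green border.

Every shape's color has rotated by the same amount around the hue wheel — a uniform hue shift. A solid green frame runs around the edge of the right (B) image, with the content slightly shrunk inside it.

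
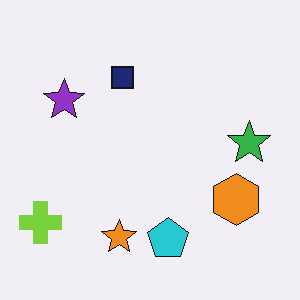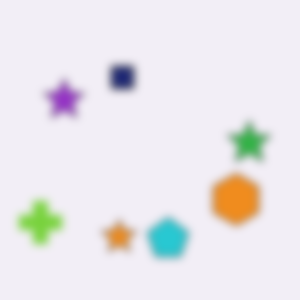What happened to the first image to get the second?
The transformation is: noticeably gaussian-blurred.

Shape edges and outlines are uniformly softened across the whole image.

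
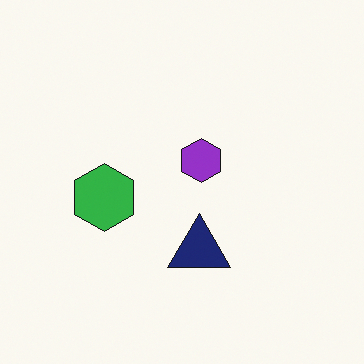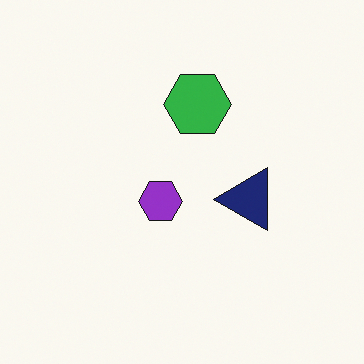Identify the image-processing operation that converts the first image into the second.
The image was transposed (reflected across the top-left ↔ bottom-right diagonal).

Shapes have swapped their row and column positions — what was in the top-right is now in the bottom-left — a diagonal reflection.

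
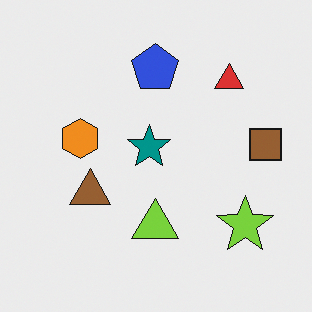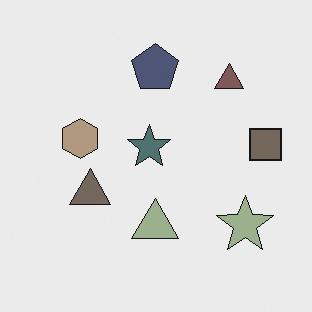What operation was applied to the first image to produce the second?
The second image is the first made much more muted (saturation change).

All colors are more muted and greyish — a global saturation change.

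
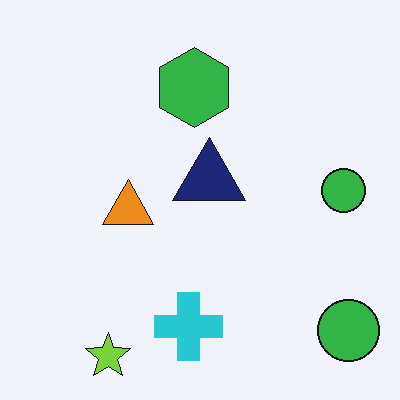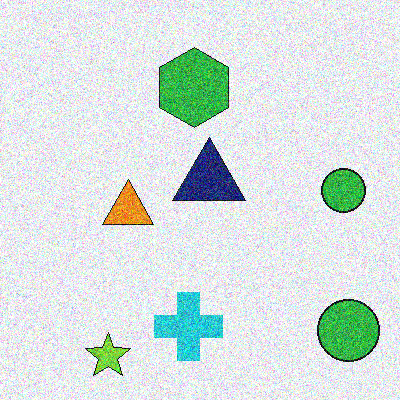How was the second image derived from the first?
The second image is the first degraded with heavy additive noise.

Random speckle covers the whole image, including the flat background.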